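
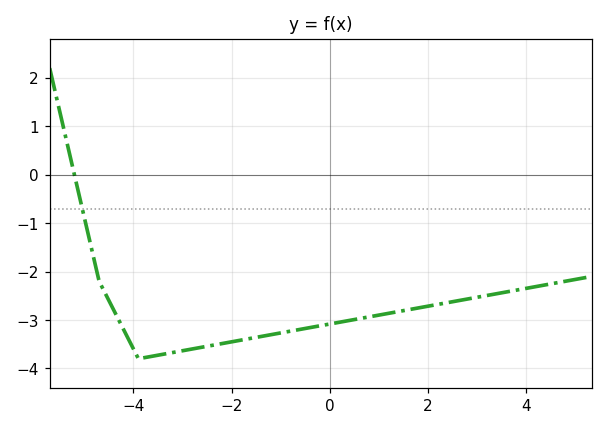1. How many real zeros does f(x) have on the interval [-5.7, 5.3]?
1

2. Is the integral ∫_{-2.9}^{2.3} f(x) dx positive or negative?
negative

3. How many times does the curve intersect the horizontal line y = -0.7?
1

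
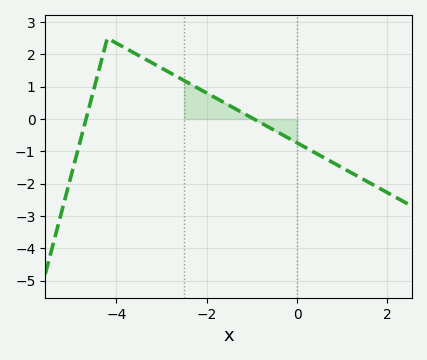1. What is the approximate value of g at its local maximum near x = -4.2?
2.5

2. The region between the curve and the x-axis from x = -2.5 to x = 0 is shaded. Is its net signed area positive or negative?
positive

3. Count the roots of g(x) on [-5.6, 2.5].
2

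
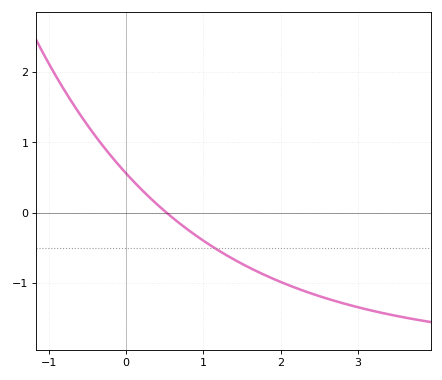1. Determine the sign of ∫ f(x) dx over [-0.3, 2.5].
negative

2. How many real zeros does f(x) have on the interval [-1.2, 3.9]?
1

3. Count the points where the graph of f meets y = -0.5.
1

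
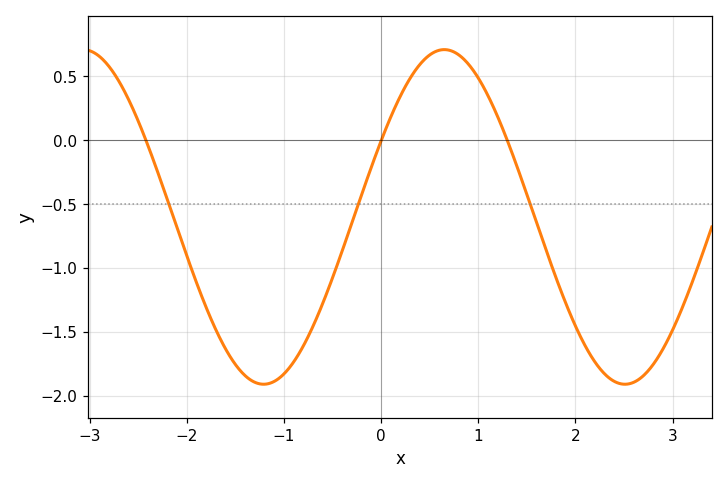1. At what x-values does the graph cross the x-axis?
-2.42, 0.002, 1.3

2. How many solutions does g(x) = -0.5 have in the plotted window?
3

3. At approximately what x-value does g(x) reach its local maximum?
0.65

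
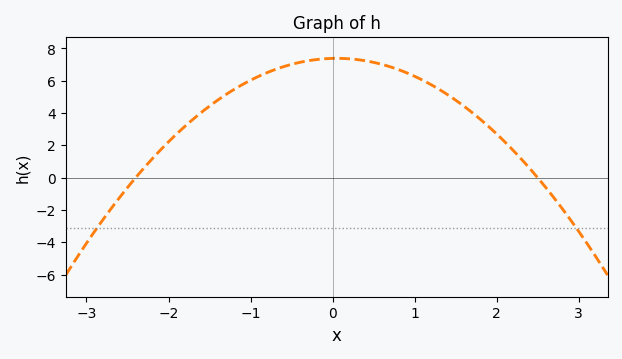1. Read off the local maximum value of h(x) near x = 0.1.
7.4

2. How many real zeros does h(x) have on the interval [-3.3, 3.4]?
2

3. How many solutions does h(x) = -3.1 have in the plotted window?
2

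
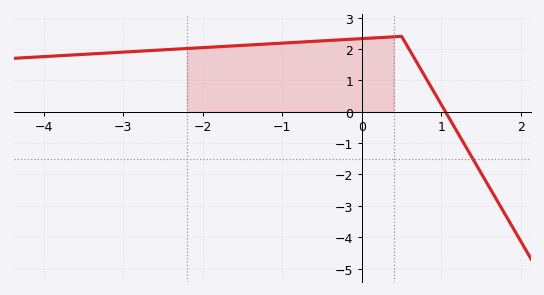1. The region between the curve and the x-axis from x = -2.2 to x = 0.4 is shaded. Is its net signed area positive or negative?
positive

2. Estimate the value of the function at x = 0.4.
2.39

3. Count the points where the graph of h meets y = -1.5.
1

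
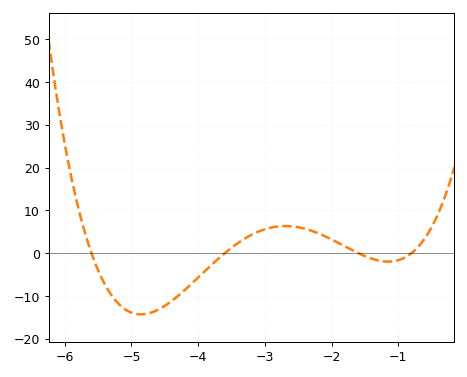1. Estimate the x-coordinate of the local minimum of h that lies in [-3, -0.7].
-1.15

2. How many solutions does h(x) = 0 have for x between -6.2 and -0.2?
4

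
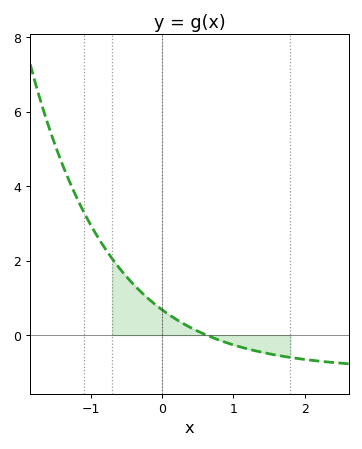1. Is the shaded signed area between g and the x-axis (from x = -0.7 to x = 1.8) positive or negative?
positive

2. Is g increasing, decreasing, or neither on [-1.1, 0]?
decreasing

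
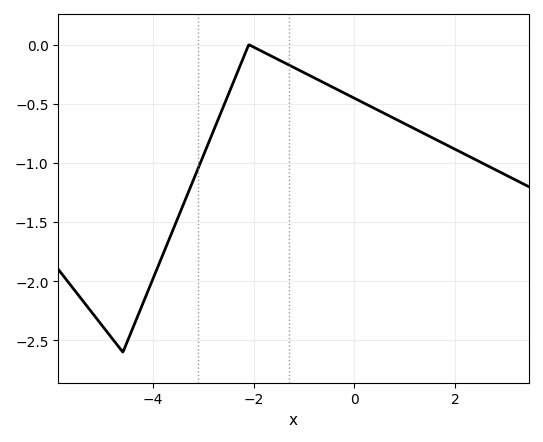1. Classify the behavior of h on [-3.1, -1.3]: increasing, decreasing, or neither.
neither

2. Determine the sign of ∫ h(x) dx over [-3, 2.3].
negative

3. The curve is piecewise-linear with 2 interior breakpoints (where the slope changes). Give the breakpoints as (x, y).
(-4.6, -2.6); (-2.1, 0)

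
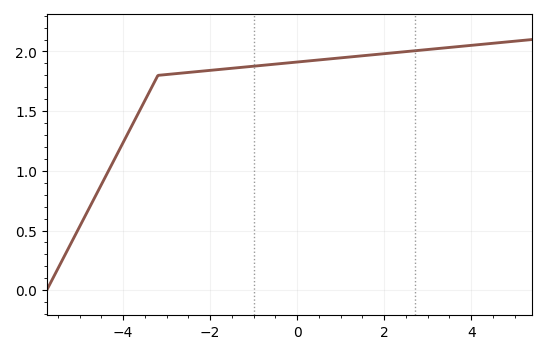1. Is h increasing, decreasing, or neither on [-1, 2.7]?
increasing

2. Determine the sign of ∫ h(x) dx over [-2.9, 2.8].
positive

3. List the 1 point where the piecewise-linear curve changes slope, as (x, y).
(-3.2, 1.8)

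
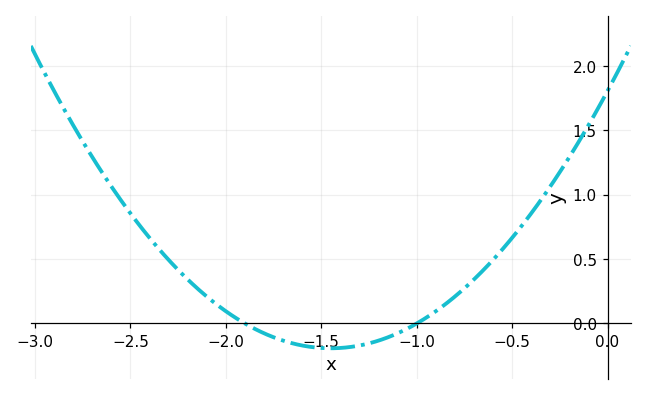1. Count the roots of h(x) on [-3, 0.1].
2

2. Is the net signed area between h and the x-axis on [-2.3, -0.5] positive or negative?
positive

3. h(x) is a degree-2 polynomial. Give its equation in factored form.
y = 0.95(x + 1.9)(x + 1)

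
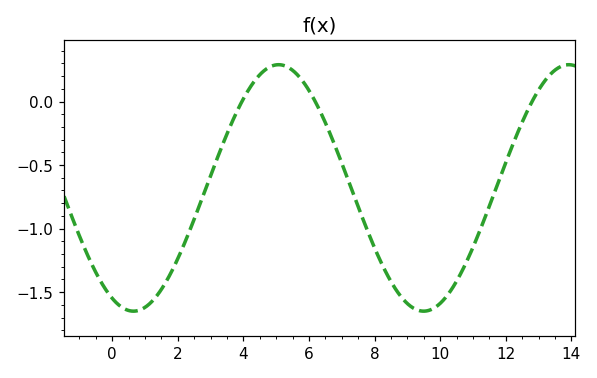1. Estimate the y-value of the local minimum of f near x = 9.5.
-1.65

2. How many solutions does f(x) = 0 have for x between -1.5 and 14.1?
3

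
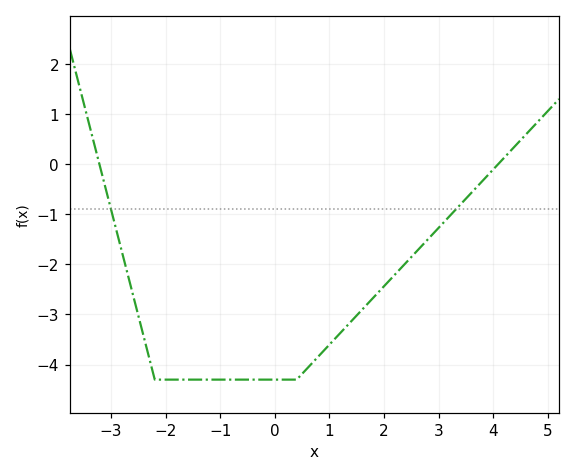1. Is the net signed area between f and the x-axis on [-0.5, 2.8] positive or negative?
negative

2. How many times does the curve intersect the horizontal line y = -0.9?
2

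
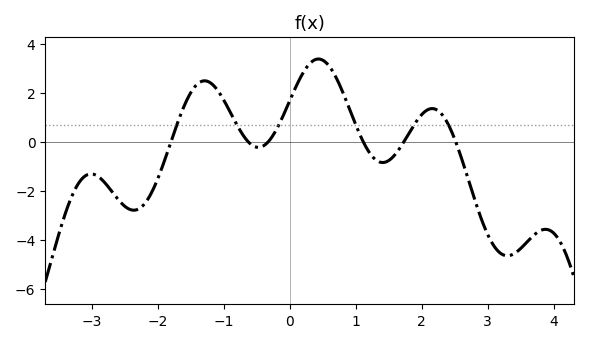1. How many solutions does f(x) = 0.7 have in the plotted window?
6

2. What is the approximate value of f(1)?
0.8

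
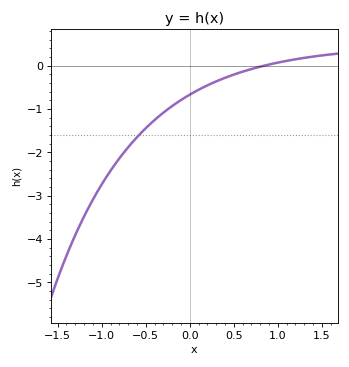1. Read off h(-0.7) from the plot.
-1.9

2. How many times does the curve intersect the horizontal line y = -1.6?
1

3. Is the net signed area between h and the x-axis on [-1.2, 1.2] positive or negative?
negative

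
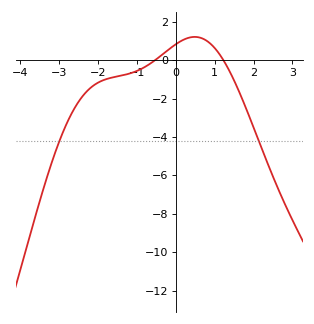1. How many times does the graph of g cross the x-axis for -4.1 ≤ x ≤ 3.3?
2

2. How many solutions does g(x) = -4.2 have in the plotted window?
2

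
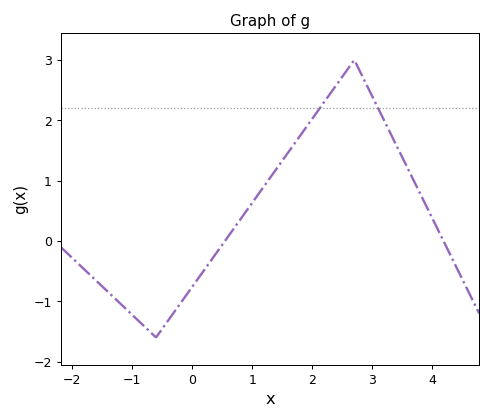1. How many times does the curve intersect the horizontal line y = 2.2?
2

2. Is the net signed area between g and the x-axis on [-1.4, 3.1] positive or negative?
positive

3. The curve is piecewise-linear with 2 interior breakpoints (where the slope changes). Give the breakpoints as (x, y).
(-0.6, -1.6); (2.7, 3)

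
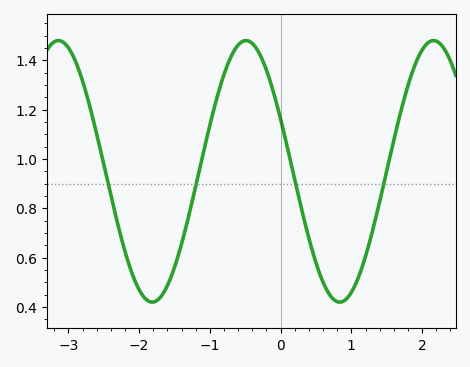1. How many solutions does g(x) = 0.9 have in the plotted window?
4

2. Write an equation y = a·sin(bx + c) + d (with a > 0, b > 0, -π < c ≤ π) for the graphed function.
y = 0.53sin(2.37x + 2.73) + 0.95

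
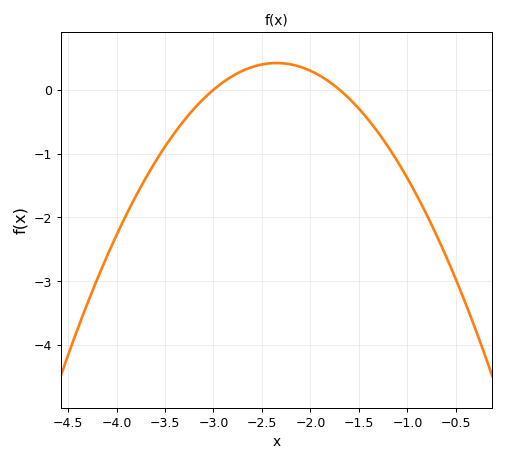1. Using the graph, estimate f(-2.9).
0.1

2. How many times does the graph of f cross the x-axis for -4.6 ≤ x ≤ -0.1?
2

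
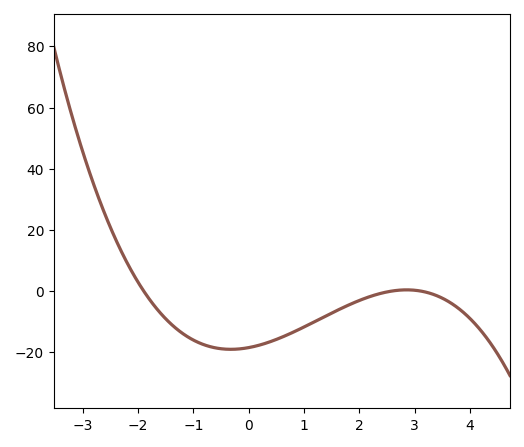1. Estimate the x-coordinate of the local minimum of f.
-0.4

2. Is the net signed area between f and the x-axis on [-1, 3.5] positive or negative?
negative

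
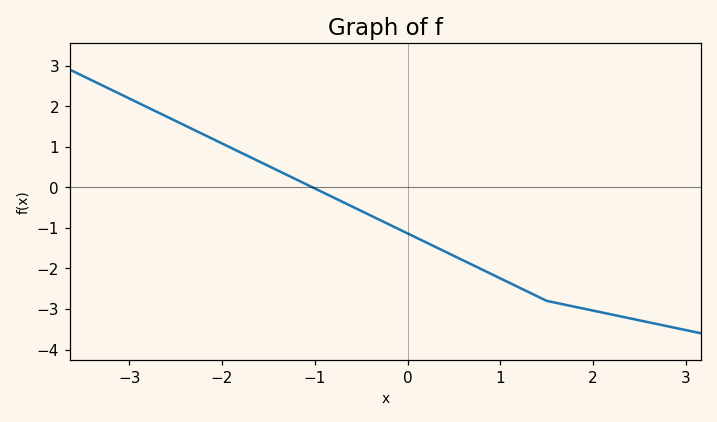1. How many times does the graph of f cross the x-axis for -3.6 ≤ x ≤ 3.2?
1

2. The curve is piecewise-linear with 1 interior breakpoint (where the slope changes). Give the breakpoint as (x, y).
(1.5, -2.8)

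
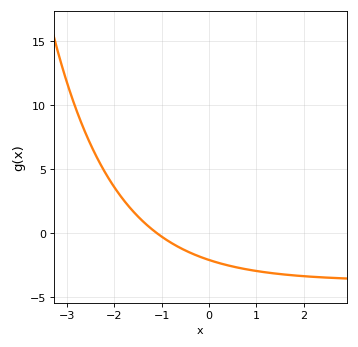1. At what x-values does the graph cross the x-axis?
-1.1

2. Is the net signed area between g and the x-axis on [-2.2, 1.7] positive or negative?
negative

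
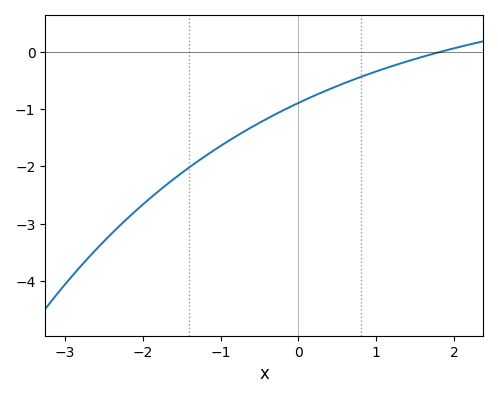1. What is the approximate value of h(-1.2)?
-1.8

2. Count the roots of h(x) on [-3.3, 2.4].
1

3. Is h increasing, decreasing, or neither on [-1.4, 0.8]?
increasing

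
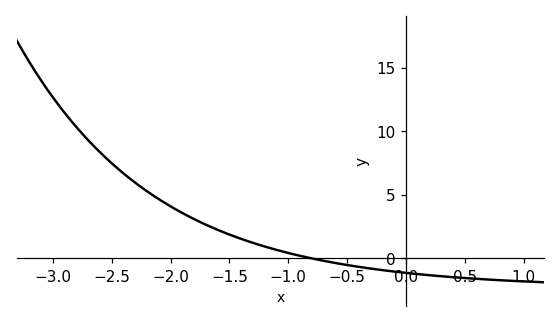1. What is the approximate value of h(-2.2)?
5.5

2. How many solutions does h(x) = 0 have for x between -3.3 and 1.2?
1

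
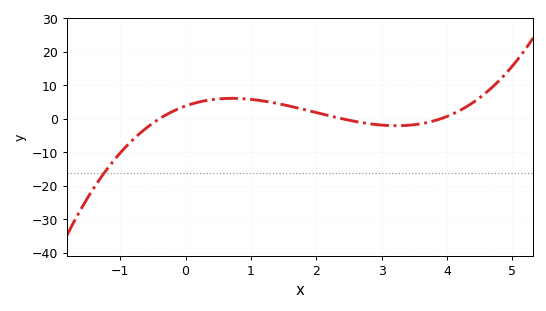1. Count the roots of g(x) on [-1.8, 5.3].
3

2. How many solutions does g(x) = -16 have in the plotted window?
1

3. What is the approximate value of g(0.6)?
6.06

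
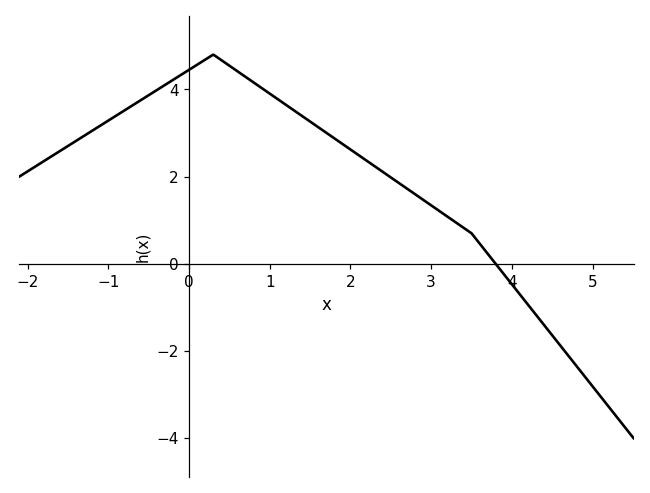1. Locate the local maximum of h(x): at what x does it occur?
0.301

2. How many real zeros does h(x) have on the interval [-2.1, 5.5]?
1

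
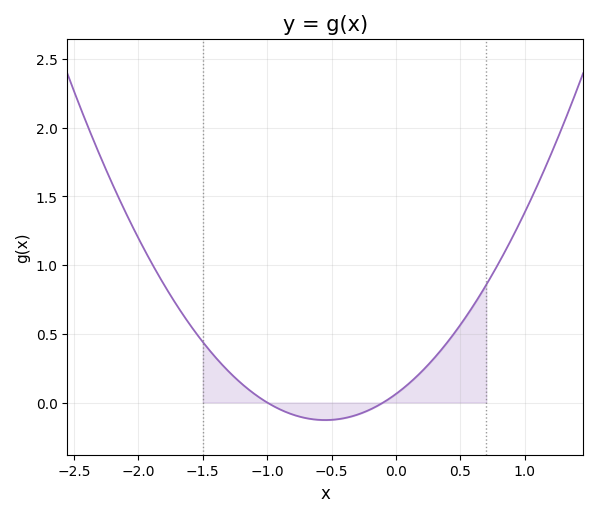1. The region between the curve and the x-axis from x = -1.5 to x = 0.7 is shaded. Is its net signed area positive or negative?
positive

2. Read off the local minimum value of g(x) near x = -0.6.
-0.15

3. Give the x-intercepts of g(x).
-1, -0.1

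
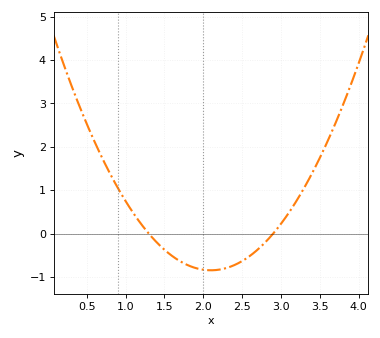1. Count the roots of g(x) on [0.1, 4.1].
2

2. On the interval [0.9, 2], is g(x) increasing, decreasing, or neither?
decreasing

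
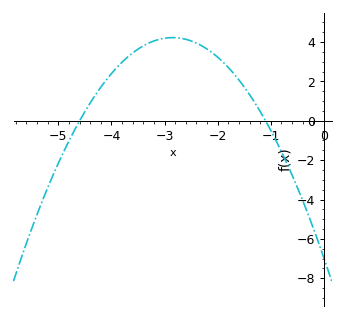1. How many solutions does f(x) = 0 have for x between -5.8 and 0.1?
2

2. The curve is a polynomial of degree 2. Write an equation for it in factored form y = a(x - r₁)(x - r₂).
y = -1.38(x + 4.6)(x + 1.1)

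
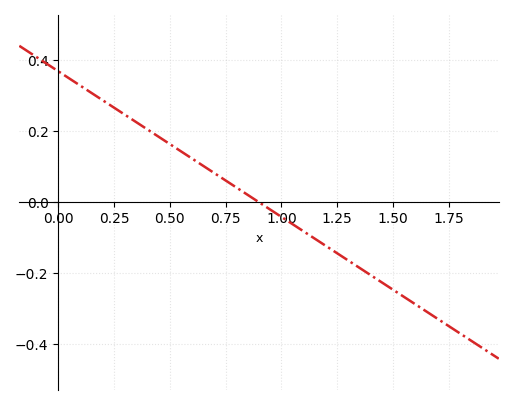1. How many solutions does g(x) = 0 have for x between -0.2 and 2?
1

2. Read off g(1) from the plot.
-0.041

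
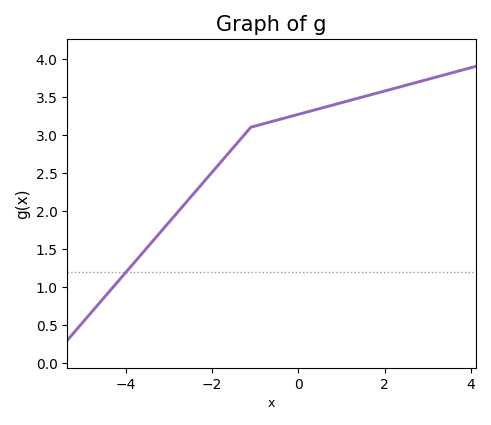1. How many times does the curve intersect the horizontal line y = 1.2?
1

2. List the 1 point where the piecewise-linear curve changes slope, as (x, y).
(-1.1, 3.1)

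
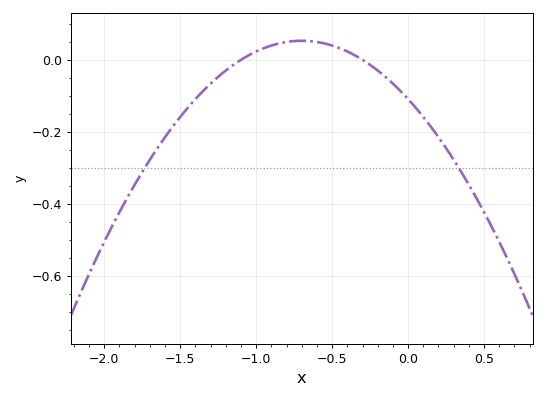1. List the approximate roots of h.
-1.1, -0.3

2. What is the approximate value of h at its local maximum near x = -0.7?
0.053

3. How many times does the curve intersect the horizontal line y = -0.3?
2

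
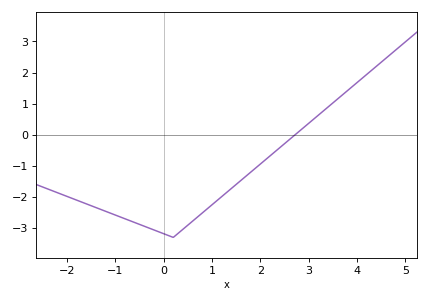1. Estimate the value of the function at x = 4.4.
2.2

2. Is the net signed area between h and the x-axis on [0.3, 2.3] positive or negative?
negative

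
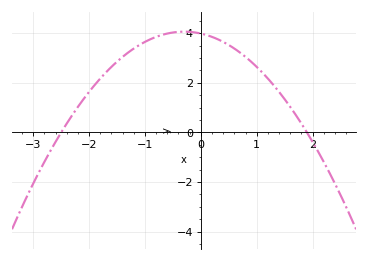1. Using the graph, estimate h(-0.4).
4.06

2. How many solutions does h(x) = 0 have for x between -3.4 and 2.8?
2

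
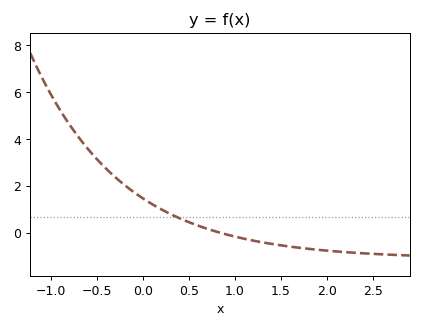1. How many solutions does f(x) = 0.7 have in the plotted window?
1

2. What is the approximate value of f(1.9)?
-0.704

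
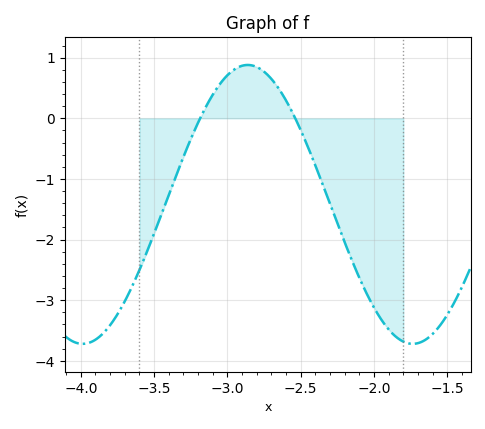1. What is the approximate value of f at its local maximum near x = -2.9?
0.88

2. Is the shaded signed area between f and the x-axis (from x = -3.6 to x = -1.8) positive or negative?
negative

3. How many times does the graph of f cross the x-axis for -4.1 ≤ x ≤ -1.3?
2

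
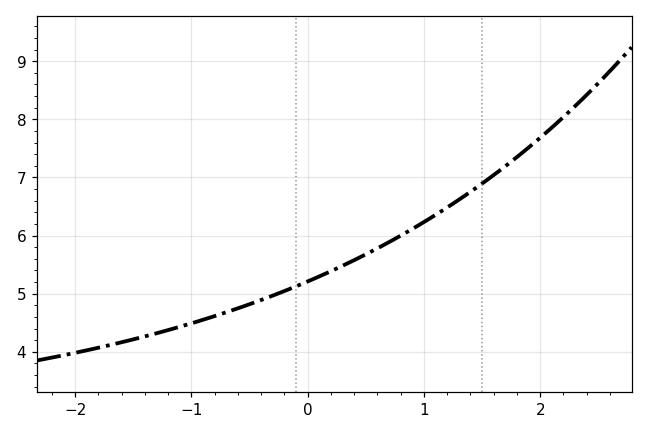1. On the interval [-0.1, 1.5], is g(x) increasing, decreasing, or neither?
increasing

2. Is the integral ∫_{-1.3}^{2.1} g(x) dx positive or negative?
positive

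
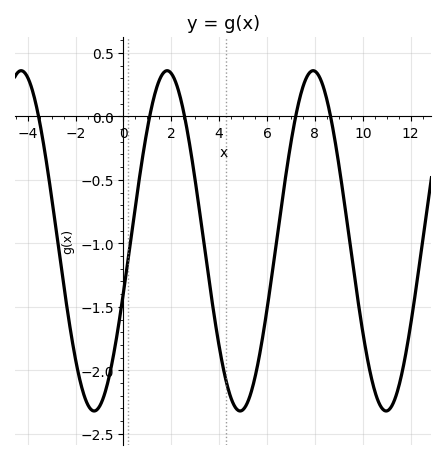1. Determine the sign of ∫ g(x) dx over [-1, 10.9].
negative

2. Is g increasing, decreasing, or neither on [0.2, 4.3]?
neither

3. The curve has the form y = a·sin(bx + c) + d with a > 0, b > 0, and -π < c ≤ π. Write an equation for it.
y = 1.34sin(1x - 0.31) - 0.98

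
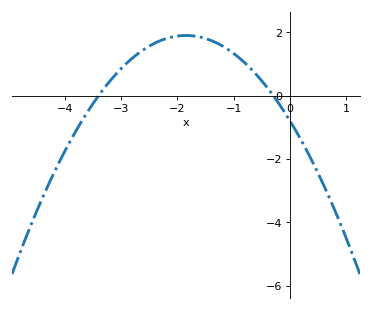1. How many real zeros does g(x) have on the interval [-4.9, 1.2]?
2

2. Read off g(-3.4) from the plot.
0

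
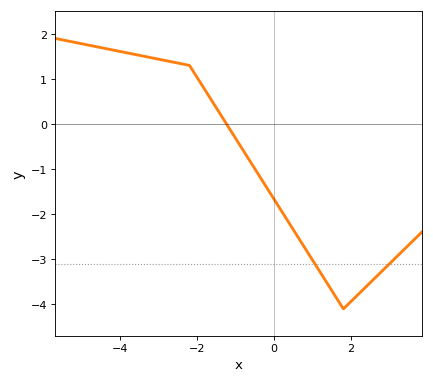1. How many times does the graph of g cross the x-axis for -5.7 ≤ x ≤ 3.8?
1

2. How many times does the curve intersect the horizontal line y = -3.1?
2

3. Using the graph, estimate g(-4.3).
1.66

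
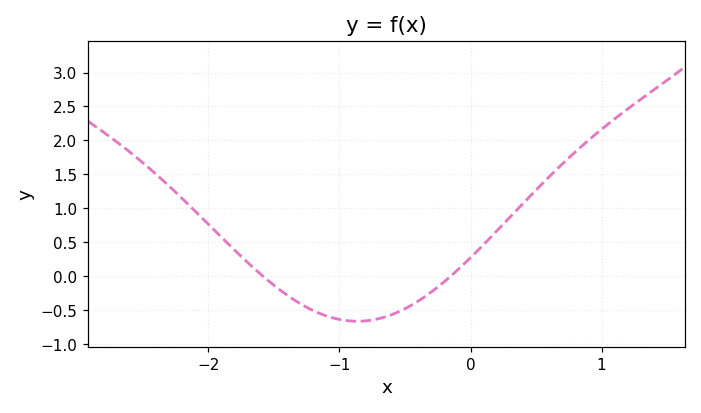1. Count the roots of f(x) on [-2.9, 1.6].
2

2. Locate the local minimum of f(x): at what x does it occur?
-0.864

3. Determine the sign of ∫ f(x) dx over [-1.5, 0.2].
negative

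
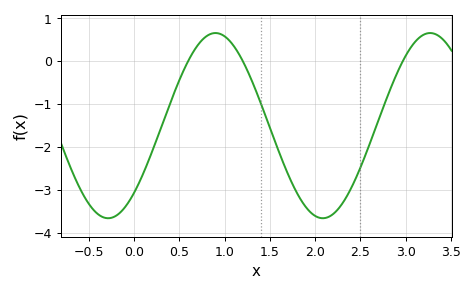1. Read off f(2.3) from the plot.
-3.32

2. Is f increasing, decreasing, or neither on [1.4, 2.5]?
neither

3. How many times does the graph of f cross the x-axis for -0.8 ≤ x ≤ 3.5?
3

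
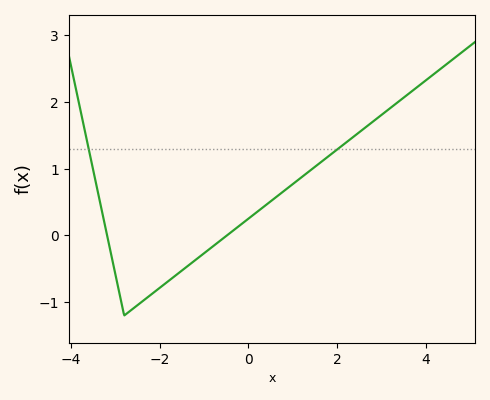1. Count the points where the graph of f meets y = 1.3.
2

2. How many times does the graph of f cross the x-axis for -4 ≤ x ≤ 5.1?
2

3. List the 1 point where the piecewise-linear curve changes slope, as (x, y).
(-2.8, -1.2)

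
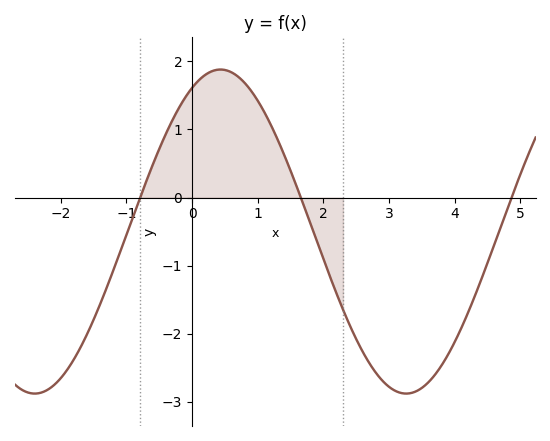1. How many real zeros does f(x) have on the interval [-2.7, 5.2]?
3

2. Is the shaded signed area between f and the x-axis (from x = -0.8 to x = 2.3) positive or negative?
positive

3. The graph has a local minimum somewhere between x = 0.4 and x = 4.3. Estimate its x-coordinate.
3.26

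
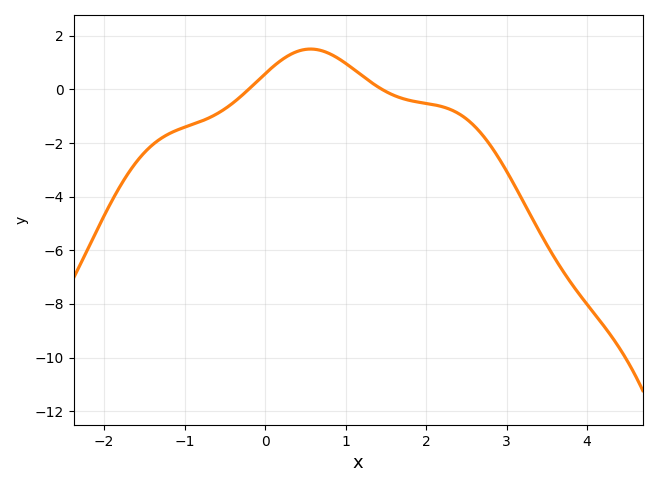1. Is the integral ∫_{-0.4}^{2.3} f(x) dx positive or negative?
positive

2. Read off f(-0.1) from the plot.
0.2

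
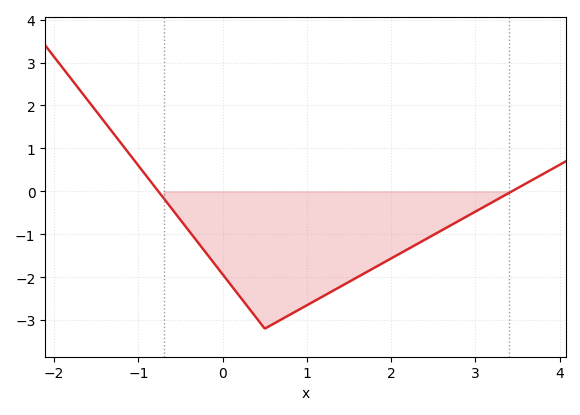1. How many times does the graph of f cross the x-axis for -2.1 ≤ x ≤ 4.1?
2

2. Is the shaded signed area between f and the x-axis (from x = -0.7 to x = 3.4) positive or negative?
negative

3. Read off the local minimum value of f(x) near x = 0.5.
-3.2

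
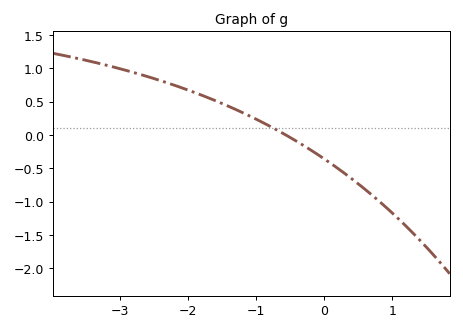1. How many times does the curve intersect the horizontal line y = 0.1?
1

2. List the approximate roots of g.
-0.6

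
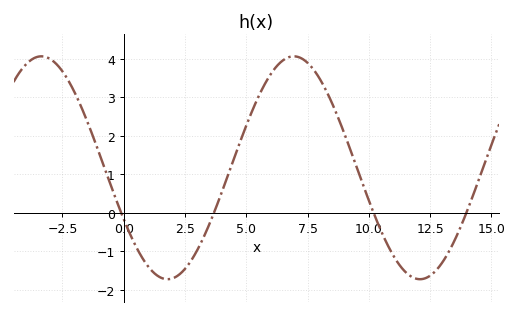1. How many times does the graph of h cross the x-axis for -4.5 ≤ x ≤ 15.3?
4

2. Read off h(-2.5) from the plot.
3.7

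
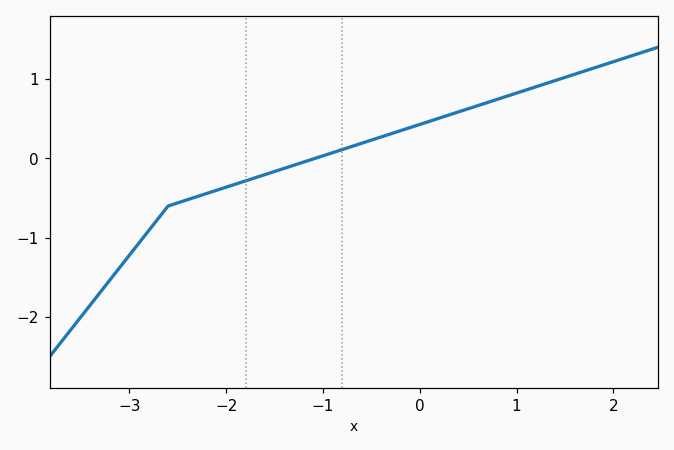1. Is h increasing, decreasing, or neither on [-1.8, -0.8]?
increasing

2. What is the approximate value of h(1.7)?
1.1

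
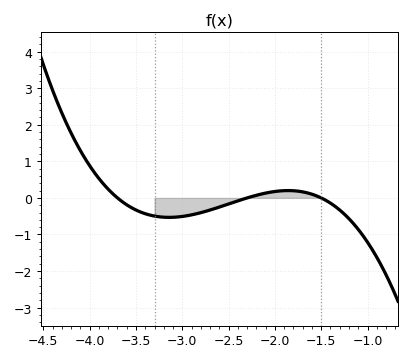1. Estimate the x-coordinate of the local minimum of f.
-3.1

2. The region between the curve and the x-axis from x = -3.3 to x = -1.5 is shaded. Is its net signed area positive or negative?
negative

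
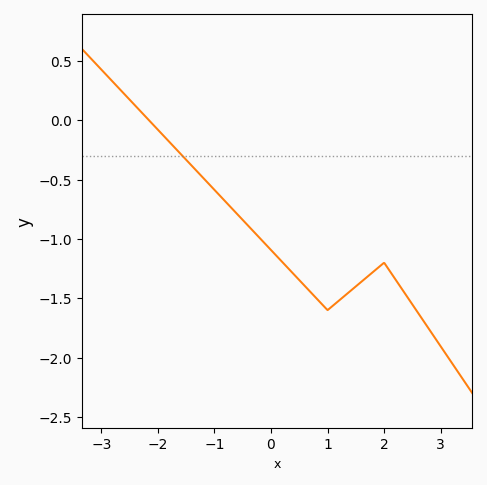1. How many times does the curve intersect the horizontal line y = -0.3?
1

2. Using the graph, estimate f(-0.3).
-0.95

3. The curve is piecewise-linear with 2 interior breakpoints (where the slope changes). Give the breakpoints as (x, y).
(1, -1.6); (2, -1.2)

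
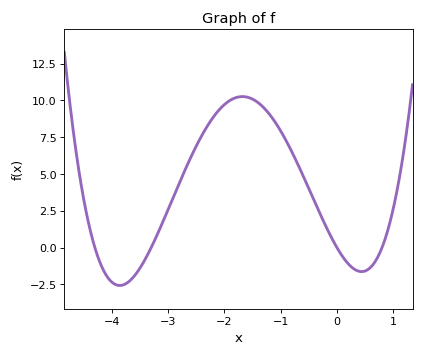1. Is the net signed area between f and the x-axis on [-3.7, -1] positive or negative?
positive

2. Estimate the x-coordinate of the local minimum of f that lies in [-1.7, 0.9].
0.439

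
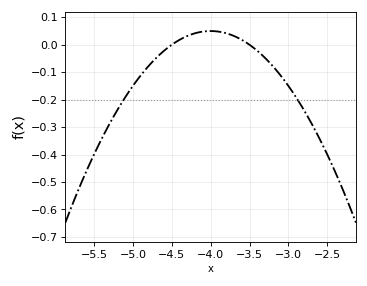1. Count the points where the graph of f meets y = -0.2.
2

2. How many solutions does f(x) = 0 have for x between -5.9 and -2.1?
2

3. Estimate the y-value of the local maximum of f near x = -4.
0.05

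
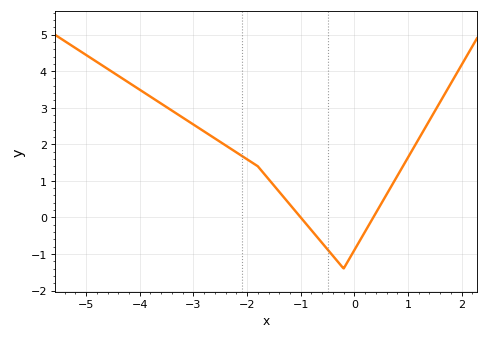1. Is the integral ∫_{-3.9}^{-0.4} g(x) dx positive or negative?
positive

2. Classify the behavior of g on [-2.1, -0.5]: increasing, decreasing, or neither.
decreasing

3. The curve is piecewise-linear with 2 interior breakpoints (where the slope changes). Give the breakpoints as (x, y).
(-1.8, 1.4); (-0.2, -1.4)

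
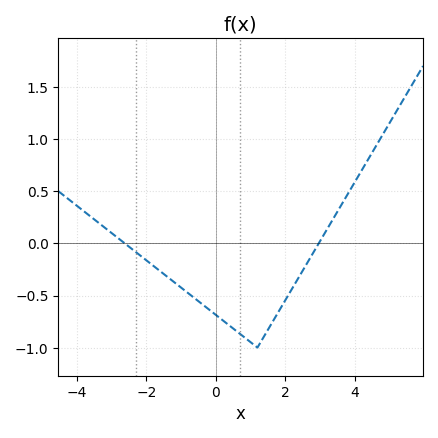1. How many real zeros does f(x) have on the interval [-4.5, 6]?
2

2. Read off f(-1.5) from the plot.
-0.3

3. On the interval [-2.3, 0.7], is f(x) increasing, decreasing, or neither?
decreasing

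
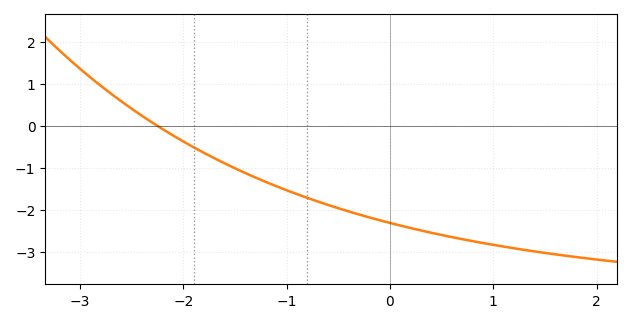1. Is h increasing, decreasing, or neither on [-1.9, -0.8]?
decreasing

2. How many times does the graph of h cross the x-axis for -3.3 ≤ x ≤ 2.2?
1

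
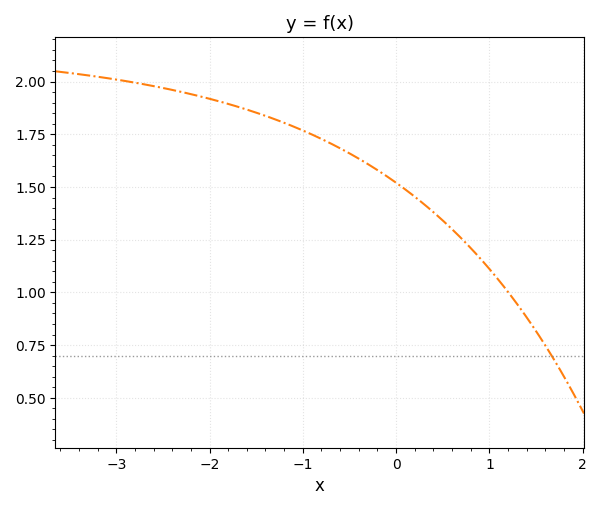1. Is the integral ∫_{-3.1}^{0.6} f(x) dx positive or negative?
positive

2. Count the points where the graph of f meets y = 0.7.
1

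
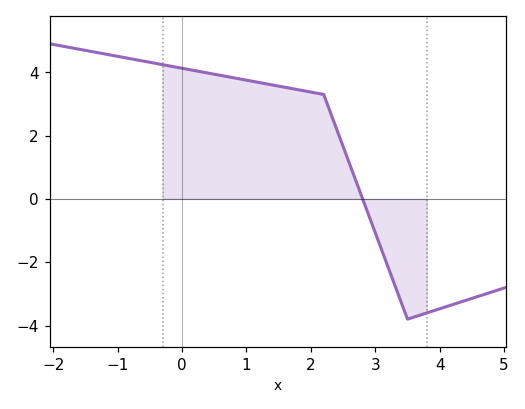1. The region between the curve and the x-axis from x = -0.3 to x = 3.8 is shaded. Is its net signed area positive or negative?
positive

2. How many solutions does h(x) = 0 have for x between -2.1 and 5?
1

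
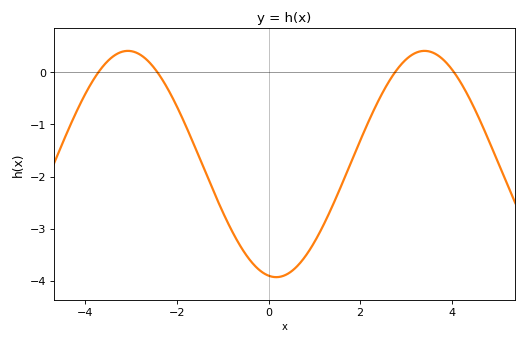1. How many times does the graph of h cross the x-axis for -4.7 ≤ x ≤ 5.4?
4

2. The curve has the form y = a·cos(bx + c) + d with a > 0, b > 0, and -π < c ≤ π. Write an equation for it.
y = 2.17cos(0.97x + 2.98) - 1.76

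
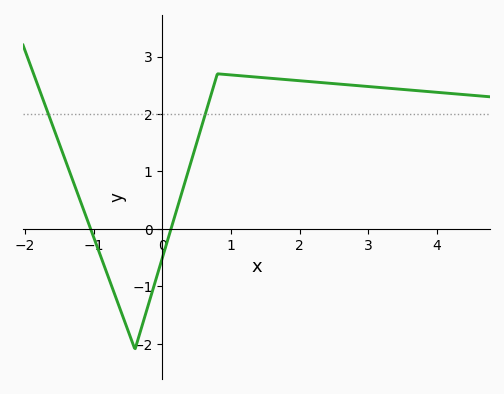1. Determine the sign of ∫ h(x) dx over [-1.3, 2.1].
positive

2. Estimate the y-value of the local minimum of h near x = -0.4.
-2.1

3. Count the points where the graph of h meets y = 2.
2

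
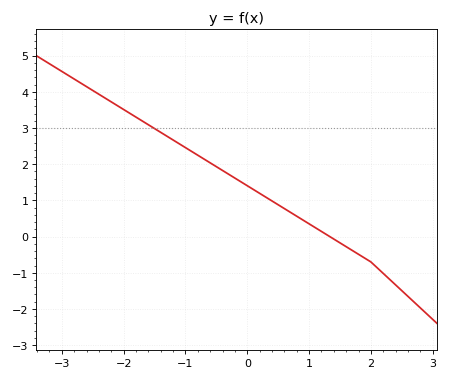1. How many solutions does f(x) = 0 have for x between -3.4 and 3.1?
1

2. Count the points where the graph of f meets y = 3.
1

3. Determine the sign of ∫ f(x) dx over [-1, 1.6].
positive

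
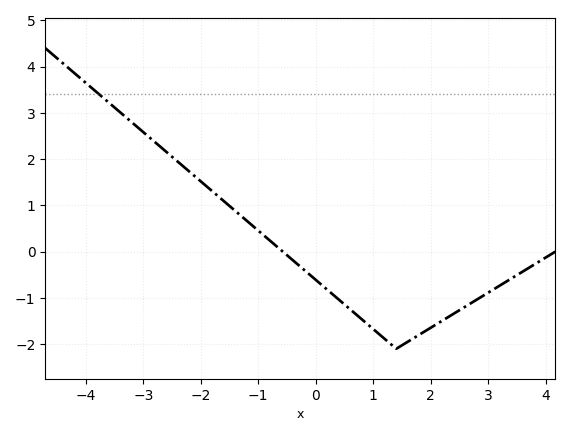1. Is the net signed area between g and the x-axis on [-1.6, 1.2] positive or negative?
negative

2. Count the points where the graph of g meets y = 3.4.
1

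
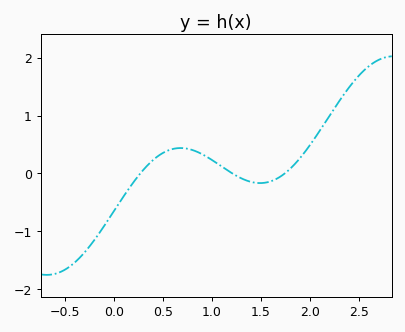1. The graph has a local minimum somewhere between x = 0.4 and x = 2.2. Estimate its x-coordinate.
1.49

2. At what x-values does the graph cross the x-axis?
0.271, 1.21, 1.74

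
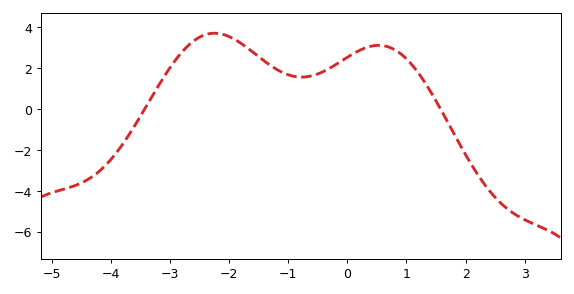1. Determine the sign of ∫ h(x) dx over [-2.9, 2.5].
positive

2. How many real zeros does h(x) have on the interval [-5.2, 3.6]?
2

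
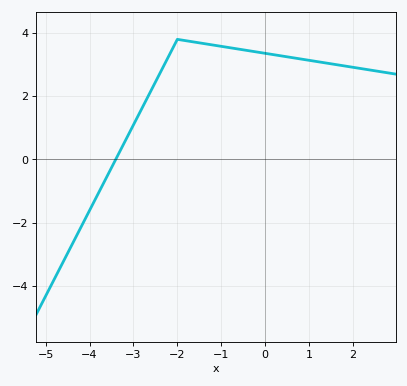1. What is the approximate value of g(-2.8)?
1.6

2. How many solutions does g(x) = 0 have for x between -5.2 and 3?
1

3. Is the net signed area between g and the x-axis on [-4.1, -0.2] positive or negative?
positive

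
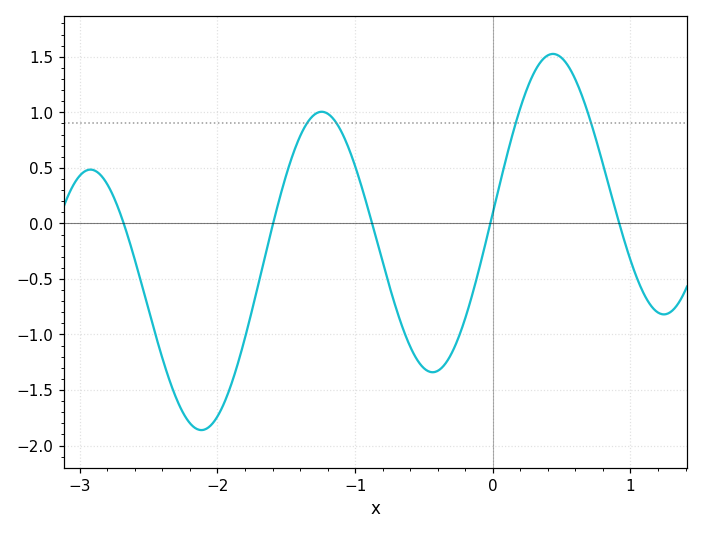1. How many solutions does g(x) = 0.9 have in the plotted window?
4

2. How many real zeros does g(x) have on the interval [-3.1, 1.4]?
5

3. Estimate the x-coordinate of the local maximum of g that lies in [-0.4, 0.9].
0.438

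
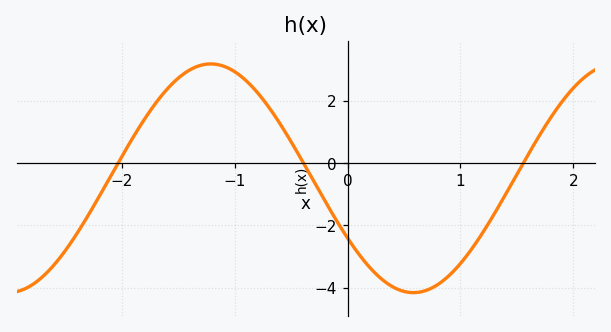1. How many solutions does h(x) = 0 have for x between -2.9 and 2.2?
3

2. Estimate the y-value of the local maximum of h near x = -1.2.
3.18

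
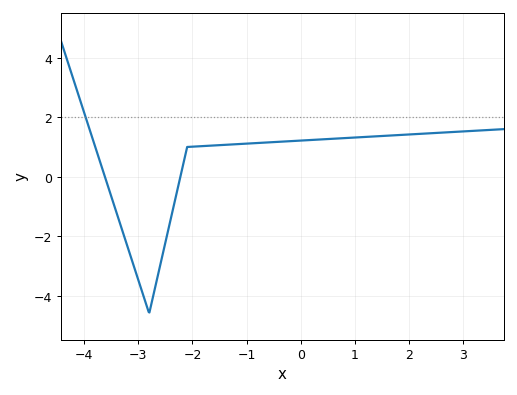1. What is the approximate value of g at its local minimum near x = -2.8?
-4.59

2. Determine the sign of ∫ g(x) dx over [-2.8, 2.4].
positive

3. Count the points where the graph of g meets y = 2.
1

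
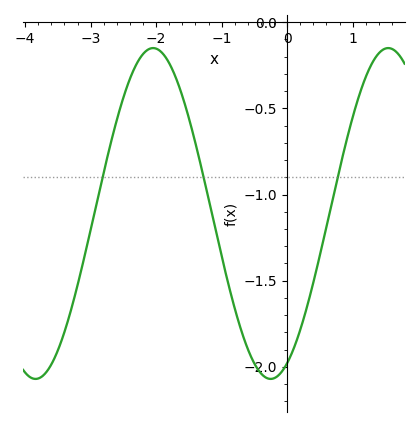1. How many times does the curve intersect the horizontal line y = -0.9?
3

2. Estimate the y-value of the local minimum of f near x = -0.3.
-2.07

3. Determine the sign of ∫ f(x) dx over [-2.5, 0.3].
negative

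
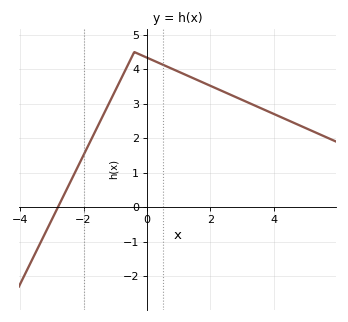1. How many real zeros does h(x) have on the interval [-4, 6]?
1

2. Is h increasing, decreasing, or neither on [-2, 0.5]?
neither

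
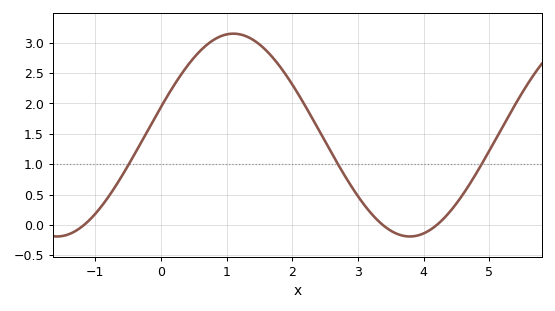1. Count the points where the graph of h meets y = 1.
3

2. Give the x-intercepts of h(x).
-1.2, 3.4, 4.2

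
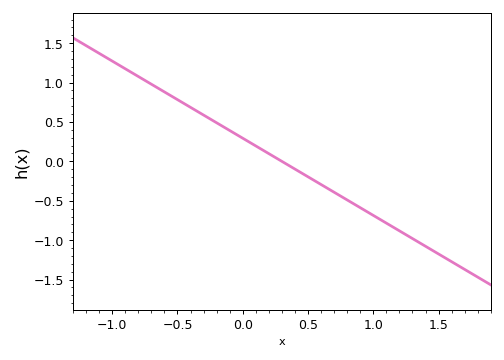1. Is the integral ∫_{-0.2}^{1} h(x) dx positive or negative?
negative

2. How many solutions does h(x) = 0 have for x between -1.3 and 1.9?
1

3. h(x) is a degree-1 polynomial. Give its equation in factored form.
y = -0.98(x - 0.3)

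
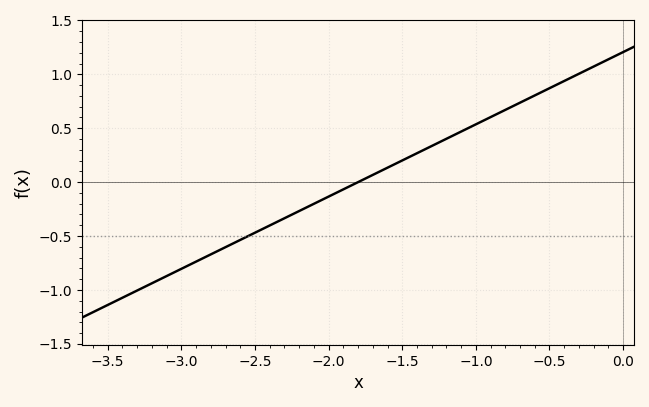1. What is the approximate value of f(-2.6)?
-0.536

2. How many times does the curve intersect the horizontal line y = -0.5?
1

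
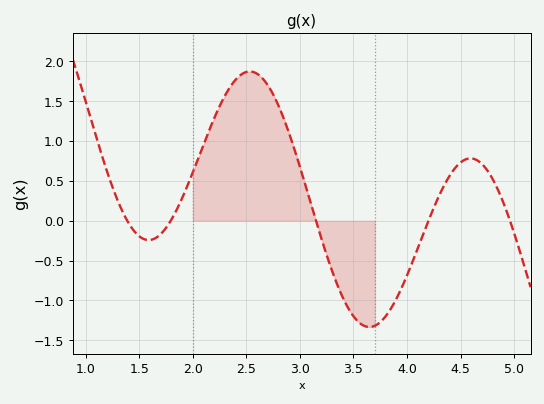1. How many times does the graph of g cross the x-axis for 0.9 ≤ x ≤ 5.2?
5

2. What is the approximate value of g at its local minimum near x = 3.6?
-1.33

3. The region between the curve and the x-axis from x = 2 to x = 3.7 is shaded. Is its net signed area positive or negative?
positive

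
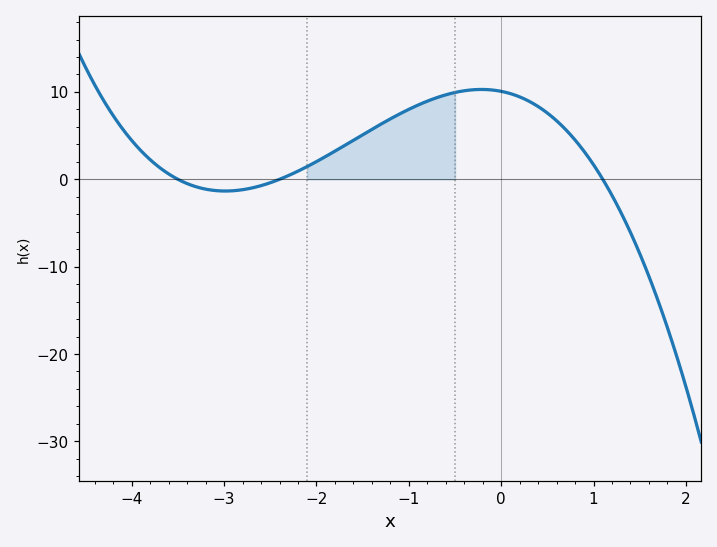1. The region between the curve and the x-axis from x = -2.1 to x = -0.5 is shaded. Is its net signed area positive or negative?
positive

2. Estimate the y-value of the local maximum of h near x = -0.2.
10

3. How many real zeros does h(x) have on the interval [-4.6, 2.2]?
3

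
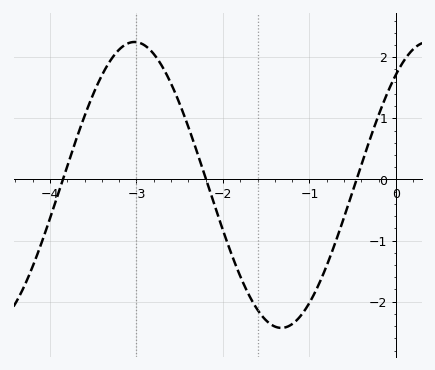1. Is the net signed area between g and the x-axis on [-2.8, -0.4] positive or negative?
negative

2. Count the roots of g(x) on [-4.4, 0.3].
3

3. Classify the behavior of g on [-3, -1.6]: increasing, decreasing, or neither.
decreasing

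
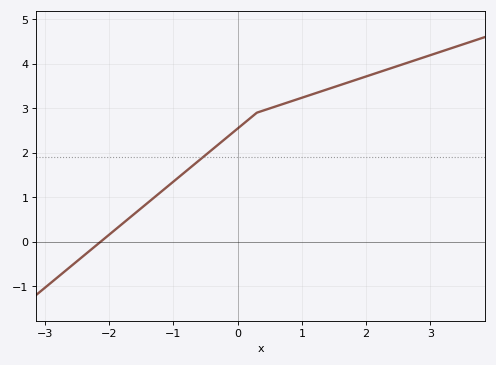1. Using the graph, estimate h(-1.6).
0.6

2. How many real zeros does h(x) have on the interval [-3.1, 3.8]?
1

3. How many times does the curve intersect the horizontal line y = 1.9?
1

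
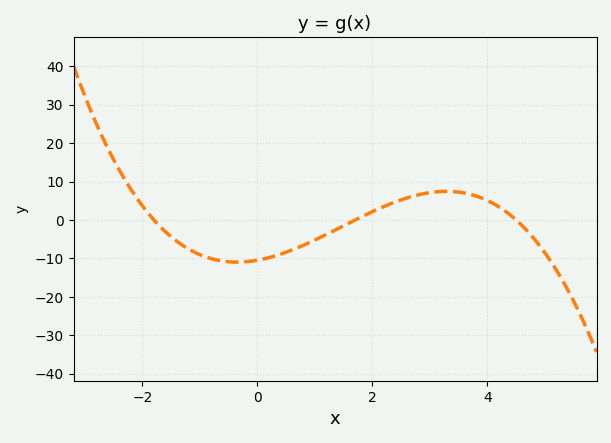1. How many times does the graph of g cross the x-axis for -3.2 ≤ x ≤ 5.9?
3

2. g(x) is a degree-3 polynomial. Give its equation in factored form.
y = -0.76(x + 1.8)(x - 1.7)(x - 4.5)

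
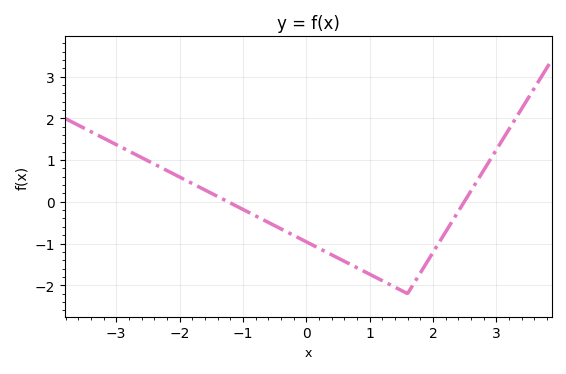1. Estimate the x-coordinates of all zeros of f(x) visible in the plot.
-1.2, 2.4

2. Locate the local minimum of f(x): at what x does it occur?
1.6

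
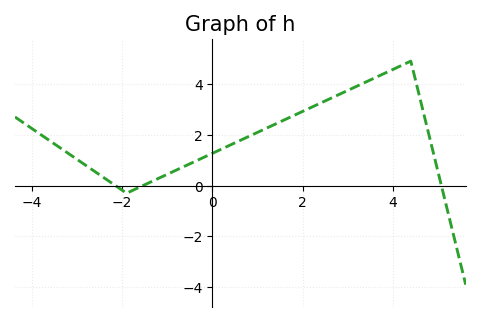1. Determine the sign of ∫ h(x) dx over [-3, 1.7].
positive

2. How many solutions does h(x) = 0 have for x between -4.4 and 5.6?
3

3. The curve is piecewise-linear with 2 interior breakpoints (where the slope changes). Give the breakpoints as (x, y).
(-1.9, -0.3); (4.4, 4.9)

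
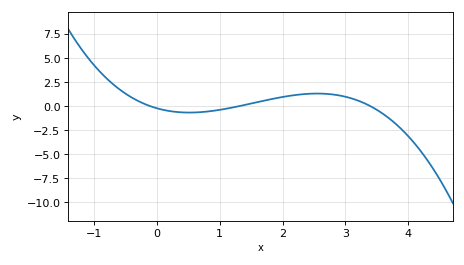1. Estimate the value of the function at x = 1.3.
0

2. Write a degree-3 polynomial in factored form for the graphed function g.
y = -0.47(x + 0.1)(x - 1.3)(x - 3.4)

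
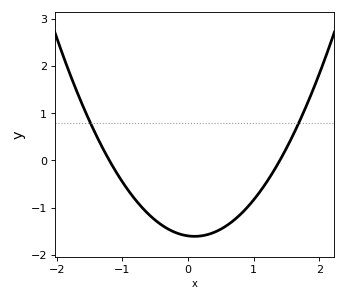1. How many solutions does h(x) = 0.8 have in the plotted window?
2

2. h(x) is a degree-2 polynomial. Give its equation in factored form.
y = 0.95(x + 1.2)(x - 1.4)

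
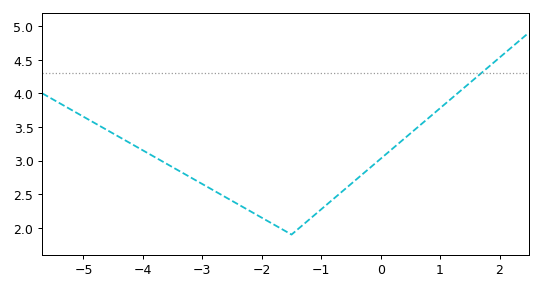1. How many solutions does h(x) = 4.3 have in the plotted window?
1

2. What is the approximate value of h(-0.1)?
2.95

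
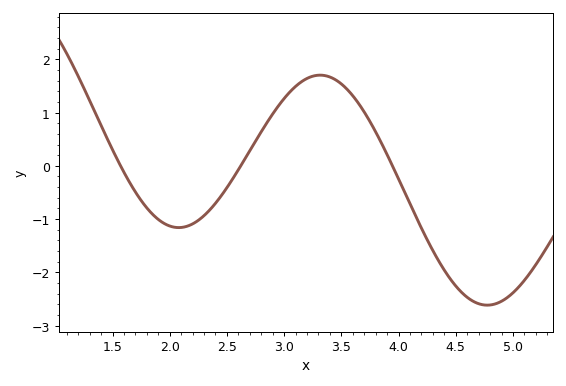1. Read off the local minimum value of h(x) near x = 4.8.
-2.6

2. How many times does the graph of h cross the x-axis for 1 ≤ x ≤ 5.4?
3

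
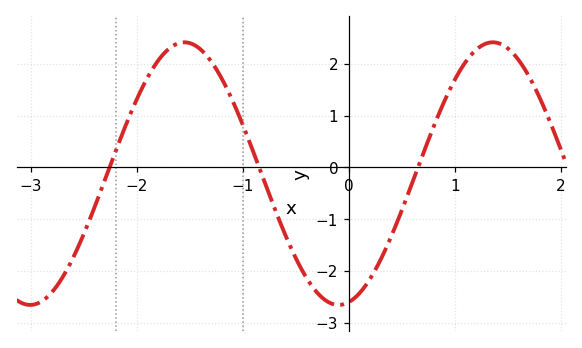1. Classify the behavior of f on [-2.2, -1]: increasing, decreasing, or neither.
neither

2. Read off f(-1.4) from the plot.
2.28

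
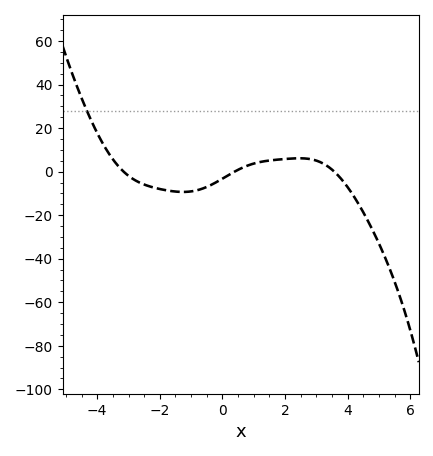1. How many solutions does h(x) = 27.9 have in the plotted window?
1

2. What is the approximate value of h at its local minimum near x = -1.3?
-9.31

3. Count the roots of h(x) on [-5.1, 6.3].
3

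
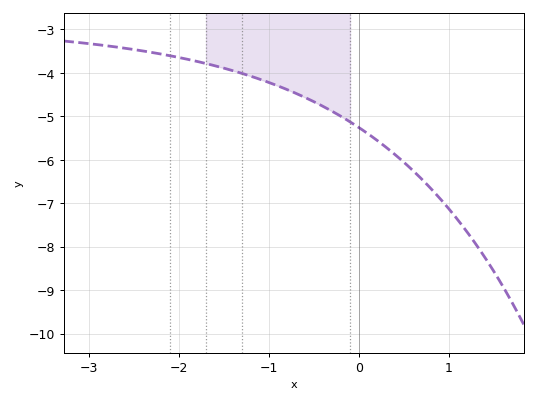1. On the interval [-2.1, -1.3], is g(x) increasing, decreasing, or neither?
decreasing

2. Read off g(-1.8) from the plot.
-3.74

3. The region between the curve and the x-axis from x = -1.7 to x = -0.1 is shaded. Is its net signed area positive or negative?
negative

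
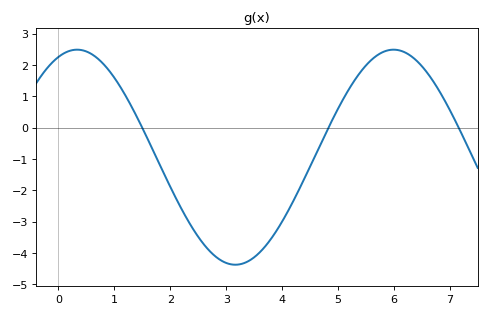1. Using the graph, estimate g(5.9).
2.5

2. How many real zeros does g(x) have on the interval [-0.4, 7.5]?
3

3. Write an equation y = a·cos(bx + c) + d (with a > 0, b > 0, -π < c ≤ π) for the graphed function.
y = 3.43cos(1.1x - 0.37) - 0.94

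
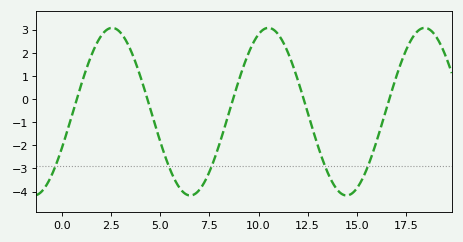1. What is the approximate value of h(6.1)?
-3.97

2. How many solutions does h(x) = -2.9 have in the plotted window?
5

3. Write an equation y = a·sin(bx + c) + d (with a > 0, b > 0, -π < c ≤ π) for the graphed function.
y = 3.62sin(0.79x - 0.442) - 0.55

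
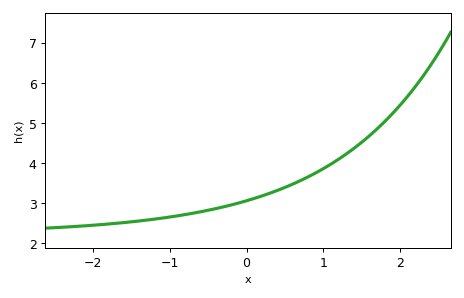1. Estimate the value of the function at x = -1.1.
2.63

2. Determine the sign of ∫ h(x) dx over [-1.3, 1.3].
positive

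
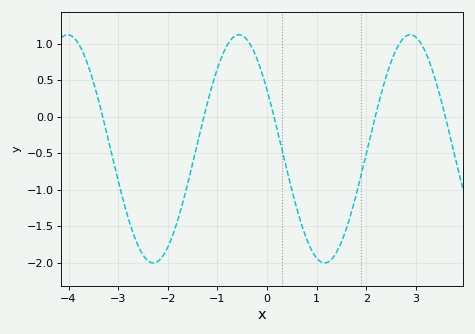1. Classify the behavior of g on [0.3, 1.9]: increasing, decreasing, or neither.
neither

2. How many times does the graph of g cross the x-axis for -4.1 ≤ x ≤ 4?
5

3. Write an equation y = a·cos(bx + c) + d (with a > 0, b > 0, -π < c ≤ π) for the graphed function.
y = 1.56cos(1.8x + 1) - 0.44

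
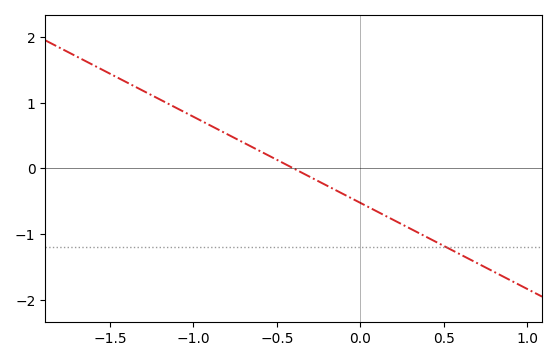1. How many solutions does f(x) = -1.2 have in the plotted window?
1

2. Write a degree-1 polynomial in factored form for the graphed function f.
y = -1.31(x + 0.4)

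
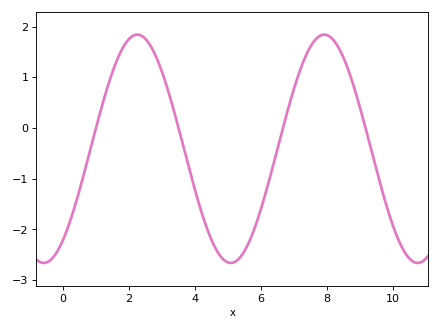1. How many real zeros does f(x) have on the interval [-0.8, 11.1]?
4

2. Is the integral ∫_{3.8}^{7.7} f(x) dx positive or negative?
negative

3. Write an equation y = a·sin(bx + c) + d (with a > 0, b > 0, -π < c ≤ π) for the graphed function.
y = 2.25sin(1.1x - 0.94) - 0.41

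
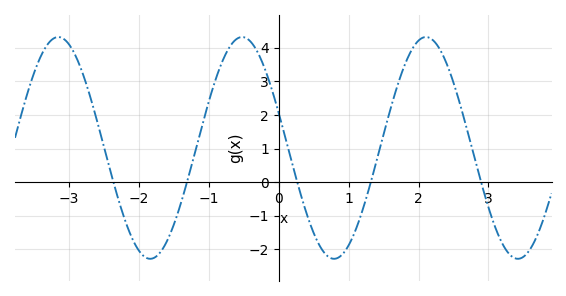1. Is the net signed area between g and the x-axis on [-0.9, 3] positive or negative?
positive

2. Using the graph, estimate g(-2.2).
-1.11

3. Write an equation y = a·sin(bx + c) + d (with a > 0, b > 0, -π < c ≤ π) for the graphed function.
y = 3.3sin(2.39x + 2.82) + 1.02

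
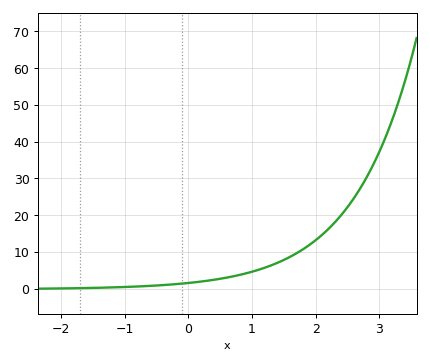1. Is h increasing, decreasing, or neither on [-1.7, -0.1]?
increasing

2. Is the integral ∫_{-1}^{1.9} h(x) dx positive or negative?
positive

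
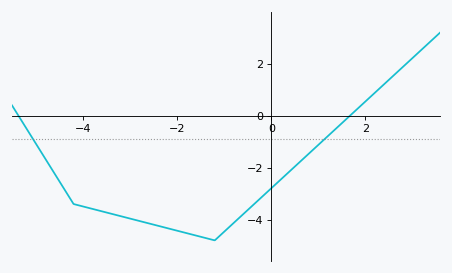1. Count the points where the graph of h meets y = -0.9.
2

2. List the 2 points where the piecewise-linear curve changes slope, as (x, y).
(-4.2, -3.4); (-1.2, -4.8)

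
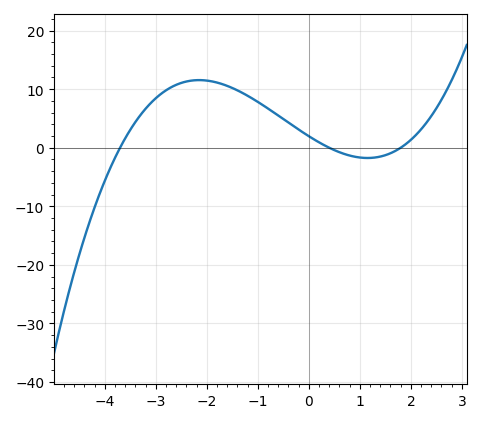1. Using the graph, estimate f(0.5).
0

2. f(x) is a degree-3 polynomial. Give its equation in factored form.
y = 0.74(x + 3.7)(x - 0.4)(x - 1.8)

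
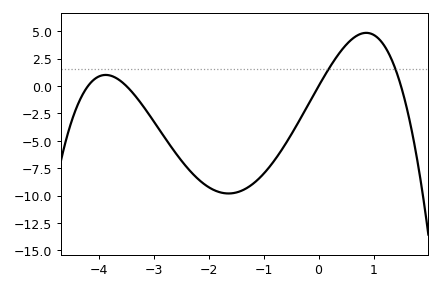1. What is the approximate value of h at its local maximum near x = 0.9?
4.86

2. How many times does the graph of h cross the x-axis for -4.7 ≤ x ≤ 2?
4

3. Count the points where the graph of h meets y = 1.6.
2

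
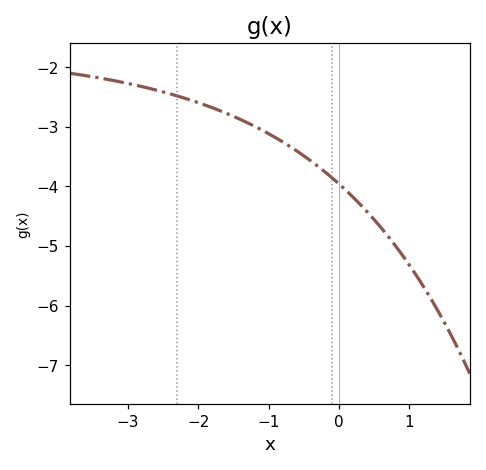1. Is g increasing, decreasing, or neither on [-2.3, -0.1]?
decreasing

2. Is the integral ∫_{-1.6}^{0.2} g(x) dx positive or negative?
negative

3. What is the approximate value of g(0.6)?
-4.7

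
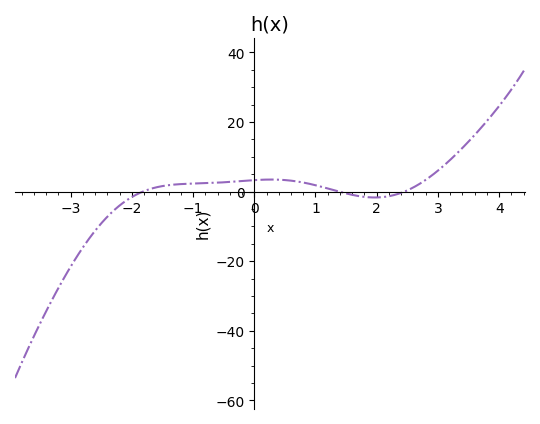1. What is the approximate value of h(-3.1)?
-24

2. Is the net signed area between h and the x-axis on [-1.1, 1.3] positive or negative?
positive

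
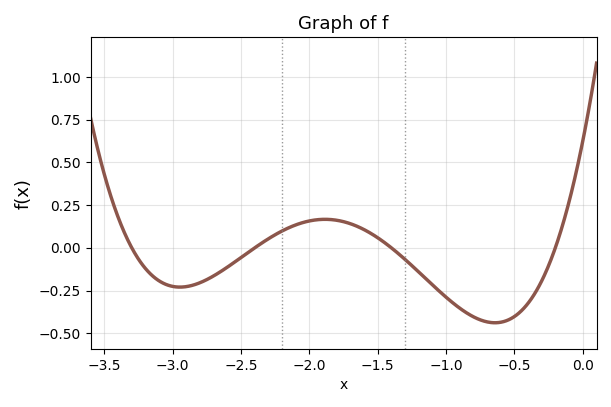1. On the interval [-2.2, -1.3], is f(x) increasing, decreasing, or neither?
neither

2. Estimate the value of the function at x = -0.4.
-0.32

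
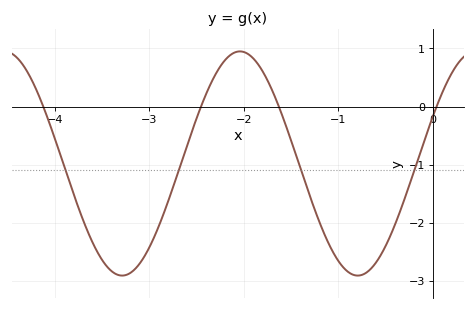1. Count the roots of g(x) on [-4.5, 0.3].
4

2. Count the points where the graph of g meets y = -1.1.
4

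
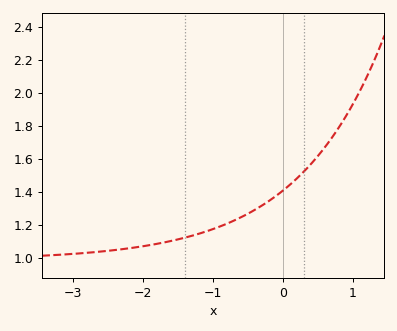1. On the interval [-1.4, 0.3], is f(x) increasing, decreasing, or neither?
increasing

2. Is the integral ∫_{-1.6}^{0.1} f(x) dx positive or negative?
positive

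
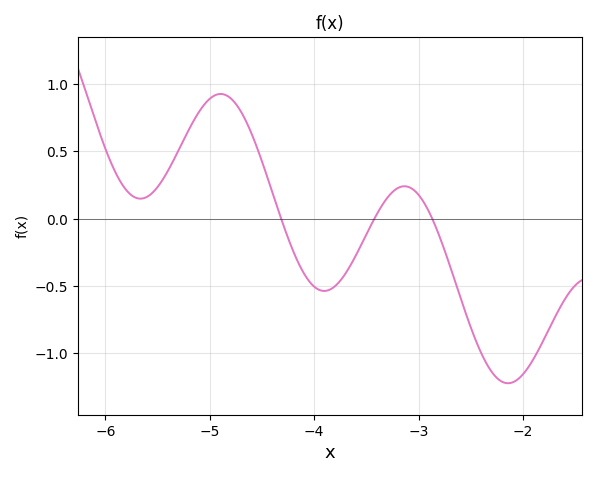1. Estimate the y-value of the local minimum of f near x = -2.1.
-1.2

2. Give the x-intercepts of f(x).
-4.3, -3.4, -2.9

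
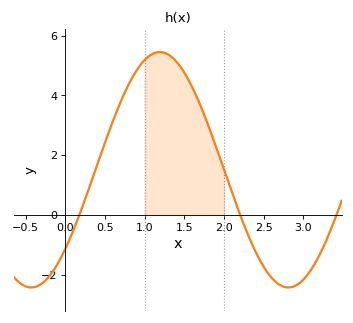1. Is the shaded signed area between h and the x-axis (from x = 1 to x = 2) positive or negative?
positive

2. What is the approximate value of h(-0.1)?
-1.6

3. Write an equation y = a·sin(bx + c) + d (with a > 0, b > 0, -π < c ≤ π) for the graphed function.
y = 3.94sin(1.9x - 0.74) + 1.51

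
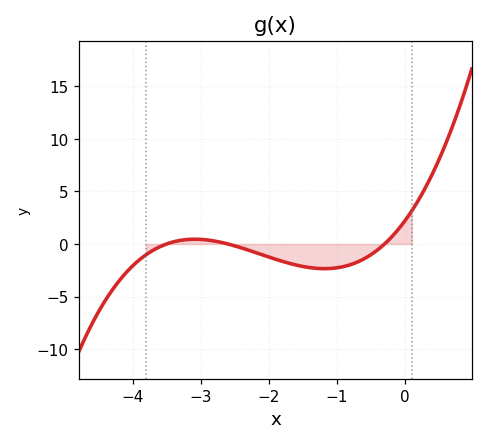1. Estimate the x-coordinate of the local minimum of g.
-1.2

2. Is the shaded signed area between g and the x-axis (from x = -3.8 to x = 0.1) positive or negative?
negative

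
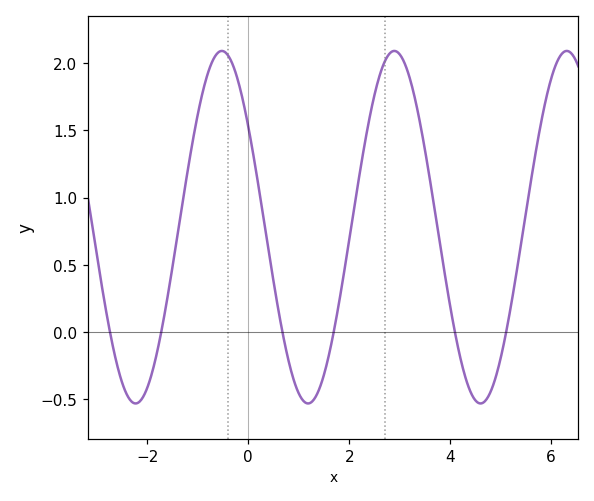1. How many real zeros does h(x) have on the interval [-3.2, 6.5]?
6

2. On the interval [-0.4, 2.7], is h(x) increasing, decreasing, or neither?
neither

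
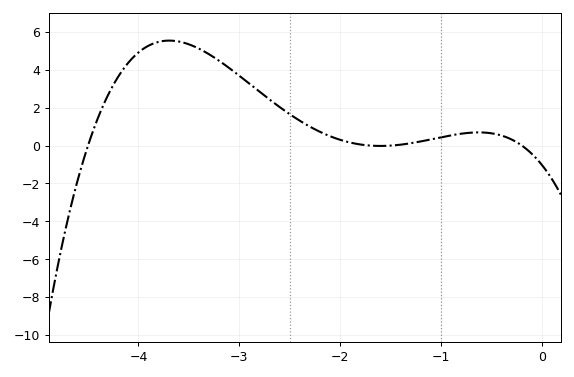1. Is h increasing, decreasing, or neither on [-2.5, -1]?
neither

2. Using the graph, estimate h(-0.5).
0.6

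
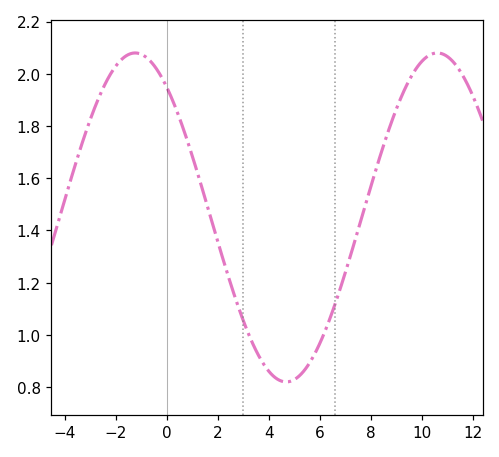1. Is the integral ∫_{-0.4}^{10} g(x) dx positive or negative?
positive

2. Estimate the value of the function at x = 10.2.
2.06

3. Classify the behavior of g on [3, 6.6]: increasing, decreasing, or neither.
neither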